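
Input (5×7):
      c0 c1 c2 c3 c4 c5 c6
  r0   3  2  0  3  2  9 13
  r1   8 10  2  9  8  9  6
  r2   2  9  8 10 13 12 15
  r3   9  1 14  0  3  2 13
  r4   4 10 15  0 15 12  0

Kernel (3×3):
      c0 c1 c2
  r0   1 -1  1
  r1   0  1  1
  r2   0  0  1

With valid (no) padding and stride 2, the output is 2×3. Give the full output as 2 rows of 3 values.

Output[0,0]: The receptive field on the input at this output position is [3 2 0 / 8 10 2 / 2 9 8]. Elementwise product with the kernel and sum: 3·1 + 2·-1 + 0·1 + 10·1 + 2·1 + 8·1.
Output[0,1]: The receptive field on the input at this output position is [0 3 2 / 2 9 8 / 8 10 13]. Elementwise product with the kernel and sum: 0·1 + 3·-1 + 2·1 + 9·1 + 8·1 + 13·1.

21 29 36
31 29 31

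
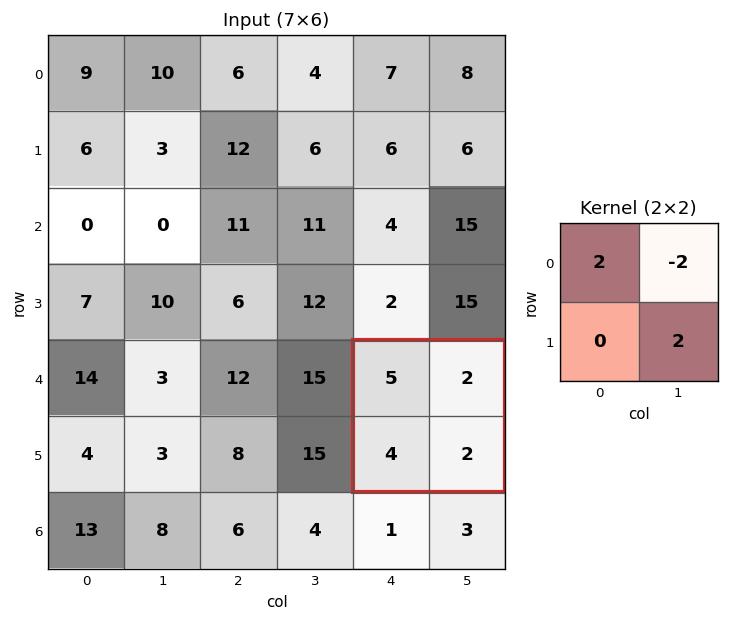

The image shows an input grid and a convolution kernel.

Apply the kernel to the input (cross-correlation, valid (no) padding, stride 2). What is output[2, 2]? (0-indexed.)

The receptive field on the input at this output position is [5 2 / 4 2]. Elementwise product with the kernel and sum: 5·2 + 2·-2 + 2·2.

10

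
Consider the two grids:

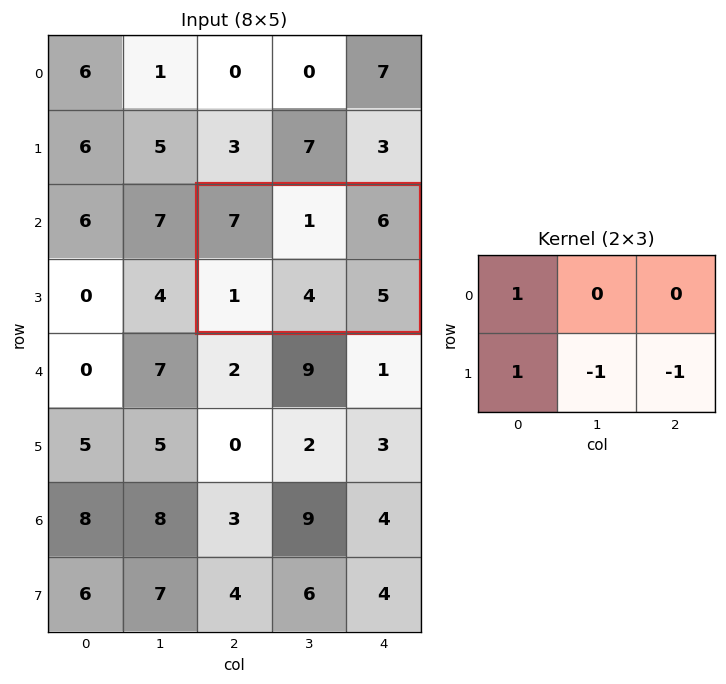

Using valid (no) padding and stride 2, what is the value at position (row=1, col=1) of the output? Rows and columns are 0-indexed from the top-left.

The receptive field on the input at this output position is [7 1 6 / 1 4 5]. Elementwise product with the kernel and sum: 7·1 + 1·1 + 4·-1 + 5·-1.

-1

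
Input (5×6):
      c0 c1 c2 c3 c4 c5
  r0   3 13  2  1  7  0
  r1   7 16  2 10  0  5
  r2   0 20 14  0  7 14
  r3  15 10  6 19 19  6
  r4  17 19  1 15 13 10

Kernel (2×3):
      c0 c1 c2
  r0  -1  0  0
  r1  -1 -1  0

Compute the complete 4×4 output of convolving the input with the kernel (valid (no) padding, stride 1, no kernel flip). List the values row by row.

-26 -31 -14 -11
-27 -50 -16 -17
-25 -36 -39 -38
-51 -30 -22 -47

Output[0,0]: The receptive field on the input at this output position is [3 13 2 / 7 16 2]. Elementwise product with the kernel and sum: 3·-1 + 7·-1 + 16·-1.
Output[0,1]: The receptive field on the input at this output position is [13 2 1 / 16 2 10]. Elementwise product with the kernel and sum: 13·-1 + 16·-1 + 2·-1.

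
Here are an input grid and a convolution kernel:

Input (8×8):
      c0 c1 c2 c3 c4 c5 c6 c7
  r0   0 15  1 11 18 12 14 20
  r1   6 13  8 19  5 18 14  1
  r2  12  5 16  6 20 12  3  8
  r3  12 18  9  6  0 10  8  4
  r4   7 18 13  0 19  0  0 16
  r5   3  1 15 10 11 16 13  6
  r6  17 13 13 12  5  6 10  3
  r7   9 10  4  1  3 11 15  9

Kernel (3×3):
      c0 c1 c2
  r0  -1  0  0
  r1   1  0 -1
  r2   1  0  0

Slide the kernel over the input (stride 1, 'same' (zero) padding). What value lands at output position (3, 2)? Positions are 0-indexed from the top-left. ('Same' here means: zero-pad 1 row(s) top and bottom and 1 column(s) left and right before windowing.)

25

The receptive field on the zero-padded input at this output position is [5 16 6 / 18 9 6 / 18 13 0]. Elementwise product with the kernel and sum: 5·-1 + 18·1 + 6·-1 + 18·1.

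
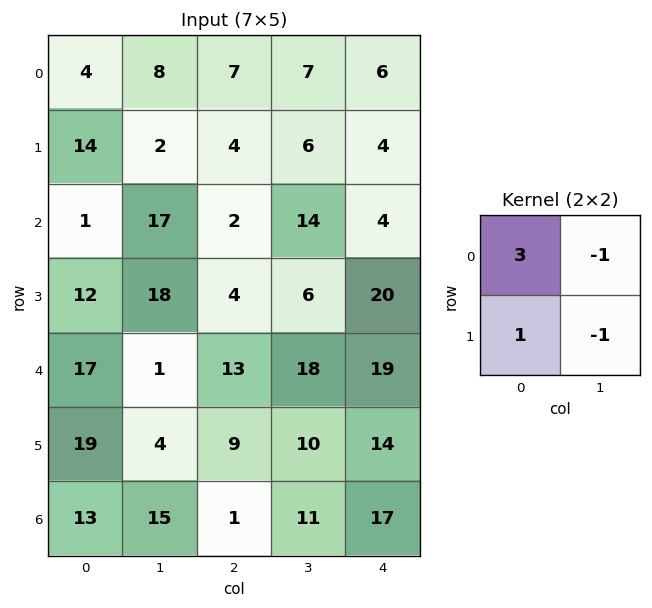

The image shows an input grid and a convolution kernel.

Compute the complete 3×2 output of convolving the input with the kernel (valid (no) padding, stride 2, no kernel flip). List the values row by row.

Output[0,0]: The receptive field on the input at this output position is [4 8 / 14 2]. Elementwise product with the kernel and sum: 4·3 + 8·-1 + 14·1 + 2·-1.

16 12
-20 -10
65 20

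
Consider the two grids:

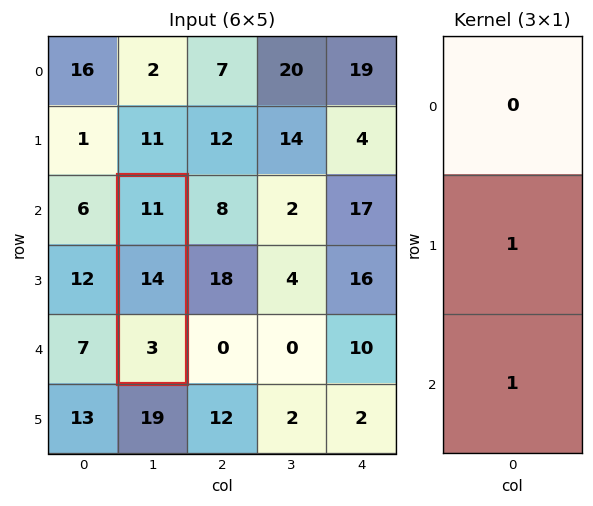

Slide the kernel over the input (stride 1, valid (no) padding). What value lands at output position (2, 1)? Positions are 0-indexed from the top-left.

The receptive field on the input at this output position is [11 / 14 / 3]. Elementwise product with the kernel and sum: 14·1 + 3·1.

17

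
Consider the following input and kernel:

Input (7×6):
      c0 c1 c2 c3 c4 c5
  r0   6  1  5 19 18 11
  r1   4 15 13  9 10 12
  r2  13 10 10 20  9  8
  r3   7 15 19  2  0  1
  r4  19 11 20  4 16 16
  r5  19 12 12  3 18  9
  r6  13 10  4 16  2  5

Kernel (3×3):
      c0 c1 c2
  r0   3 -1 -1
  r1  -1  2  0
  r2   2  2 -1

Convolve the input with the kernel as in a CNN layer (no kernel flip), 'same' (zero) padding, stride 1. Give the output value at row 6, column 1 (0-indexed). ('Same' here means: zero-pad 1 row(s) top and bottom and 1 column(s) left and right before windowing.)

The receptive field on the zero-padded input at this output position is [19 12 12 / 13 10 4 / 0 0 0]. Elementwise product with the kernel and sum: 19·3 + 12·-1 + 12·-1 + 13·-1 + 10·2 + 0·2 + 0·2 + 0·-1.

40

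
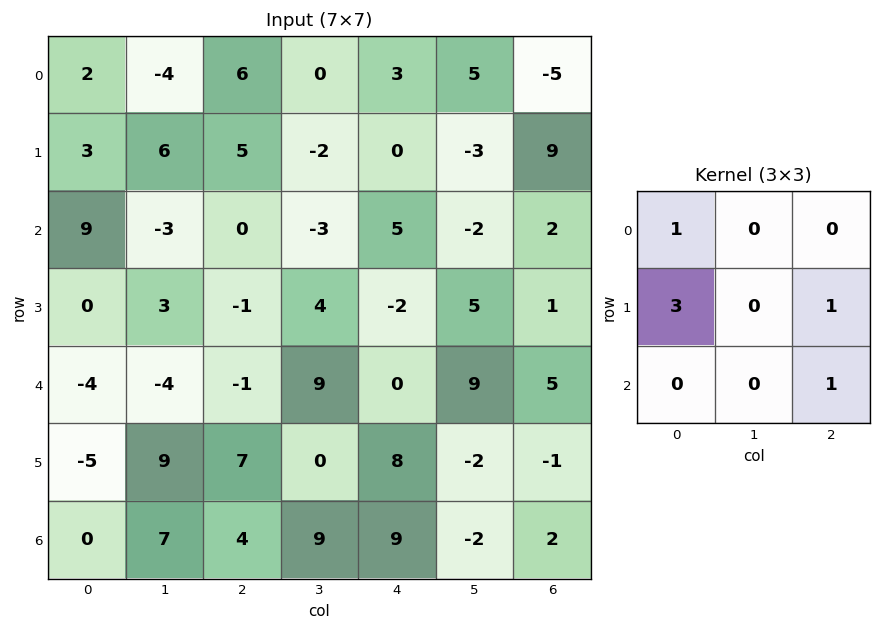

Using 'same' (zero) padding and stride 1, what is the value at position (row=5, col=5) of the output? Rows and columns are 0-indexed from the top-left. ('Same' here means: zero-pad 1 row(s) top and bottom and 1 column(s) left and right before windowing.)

25

The receptive field on the zero-padded input at this output position is [0 9 5 / 8 -2 -1 / 9 -2 2]. Elementwise product with the kernel and sum: 0·1 + 8·3 + -1·1 + 2·1.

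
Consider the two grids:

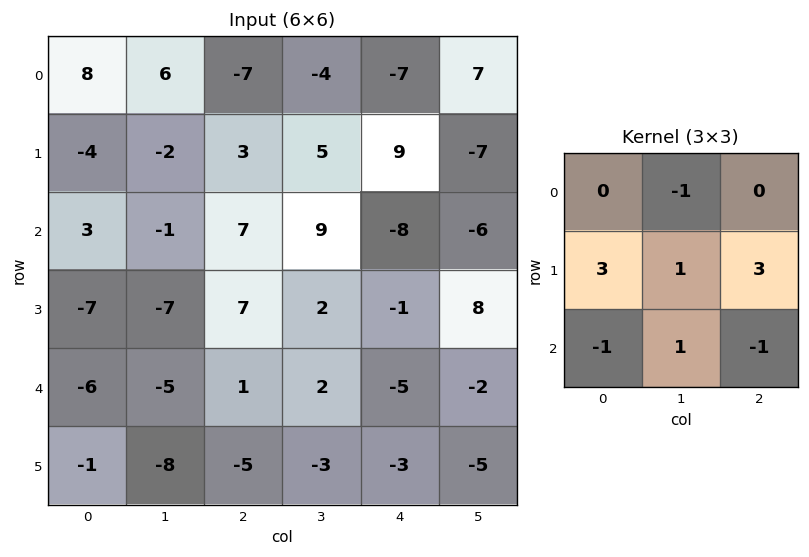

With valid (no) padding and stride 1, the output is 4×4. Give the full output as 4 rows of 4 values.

Output[0,0]: The receptive field on the input at this output position is [8 6 -7 / -4 -2 3 / 3 -1 7]. Elementwise product with the kernel and sum: 6·-1 + -4·3 + -2·1 + 3·3 + 3·-1 + -1·1 + 7·-1.

-22 18 55 -1
24 40 -3 -19
-6 -11 17 32
-15 -9 -7 1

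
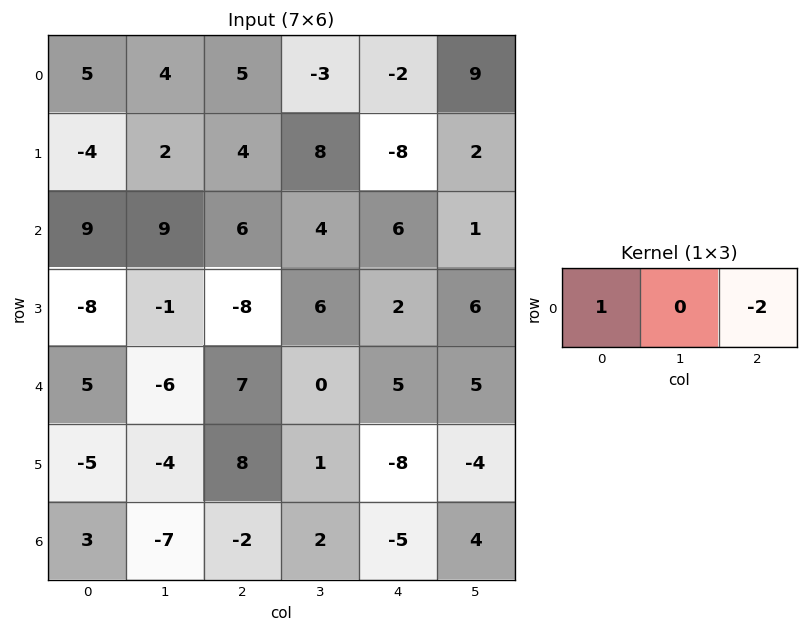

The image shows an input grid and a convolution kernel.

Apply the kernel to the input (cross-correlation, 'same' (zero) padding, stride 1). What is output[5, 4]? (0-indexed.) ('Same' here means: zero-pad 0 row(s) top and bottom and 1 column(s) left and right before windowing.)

The receptive field on the zero-padded input at this output position is [1 -8 -4]. Elementwise product with the kernel and sum: 1·1 + -4·-2.

9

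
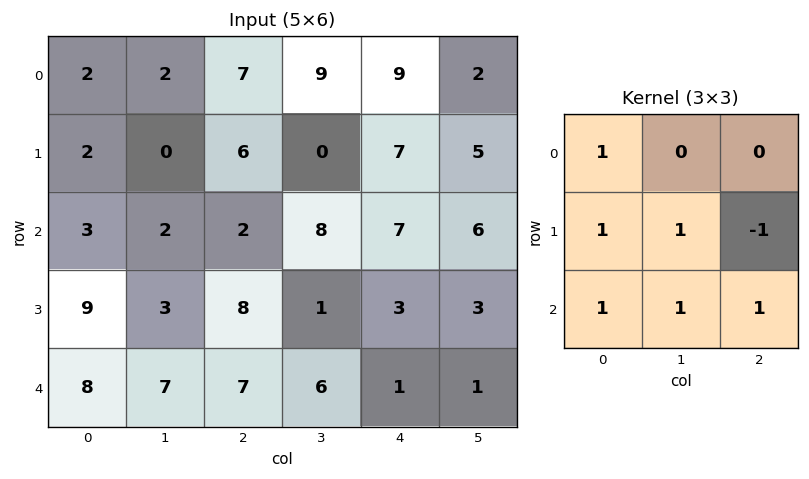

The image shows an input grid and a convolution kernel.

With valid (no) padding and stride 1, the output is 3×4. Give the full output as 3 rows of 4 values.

Output[0,0]: The receptive field on the input at this output position is [2 2 7 / 2 0 6 / 3 2 2]. Elementwise product with the kernel and sum: 2·1 + 2·1 + 0·1 + 6·-1 + 3·1 + 2·1 + 2·1.

5 20 23 32
25 8 21 16
29 32 22 17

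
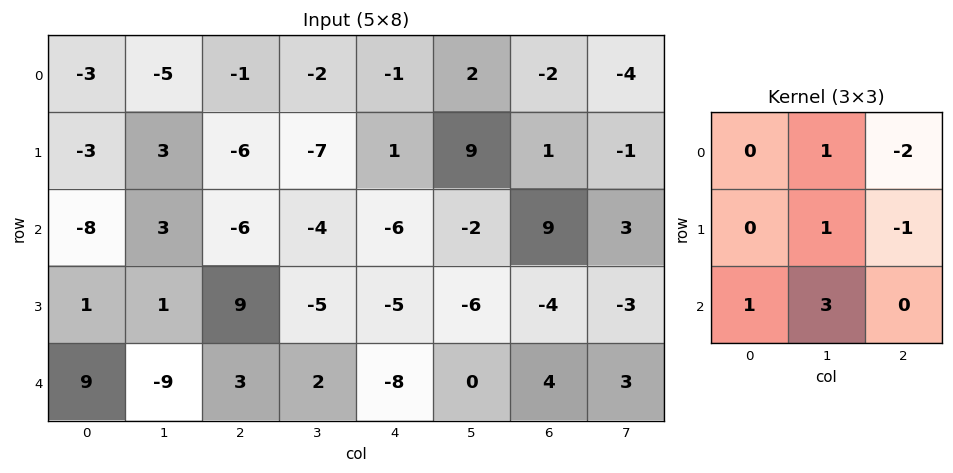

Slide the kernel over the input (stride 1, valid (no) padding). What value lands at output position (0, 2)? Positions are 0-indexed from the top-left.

-26

The receptive field on the input at this output position is [-1 -2 -1 / -6 -7 1 / -6 -4 -6]. Elementwise product with the kernel and sum: -2·1 + -1·-2 + -7·1 + 1·-1 + -6·1 + -4·3.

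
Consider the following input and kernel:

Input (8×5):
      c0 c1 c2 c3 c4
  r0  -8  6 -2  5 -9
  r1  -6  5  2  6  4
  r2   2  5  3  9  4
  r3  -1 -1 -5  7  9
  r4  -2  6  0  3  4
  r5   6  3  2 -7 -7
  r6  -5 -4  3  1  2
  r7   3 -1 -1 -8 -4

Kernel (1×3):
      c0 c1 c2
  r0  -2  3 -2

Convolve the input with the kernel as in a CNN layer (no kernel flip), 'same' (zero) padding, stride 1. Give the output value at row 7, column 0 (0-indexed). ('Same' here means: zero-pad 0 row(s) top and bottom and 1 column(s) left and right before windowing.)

11

The receptive field on the zero-padded input at this output position is [0 3 -1]. Elementwise product with the kernel and sum: 0·-2 + 3·3 + -1·-2.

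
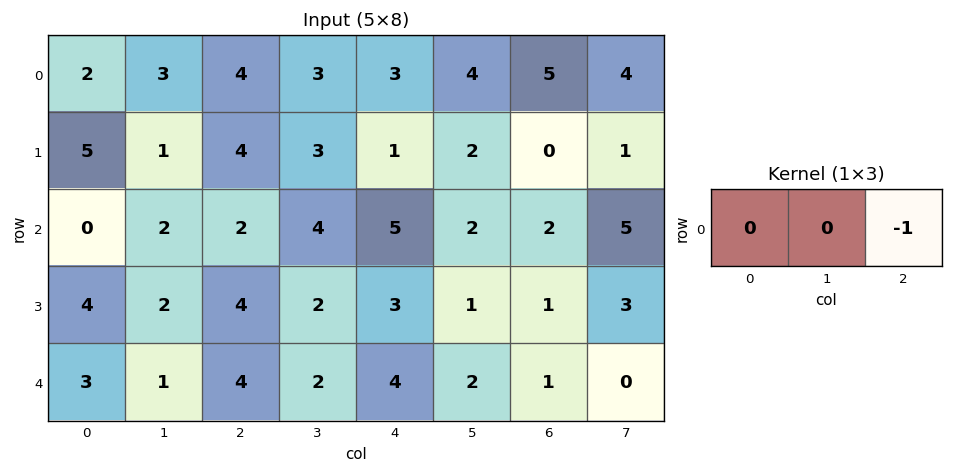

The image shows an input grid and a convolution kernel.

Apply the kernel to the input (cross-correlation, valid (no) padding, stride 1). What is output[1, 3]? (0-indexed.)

-2

The receptive field on the input at this output position is [3 1 2]. Elementwise product with the kernel and sum: 2·-1.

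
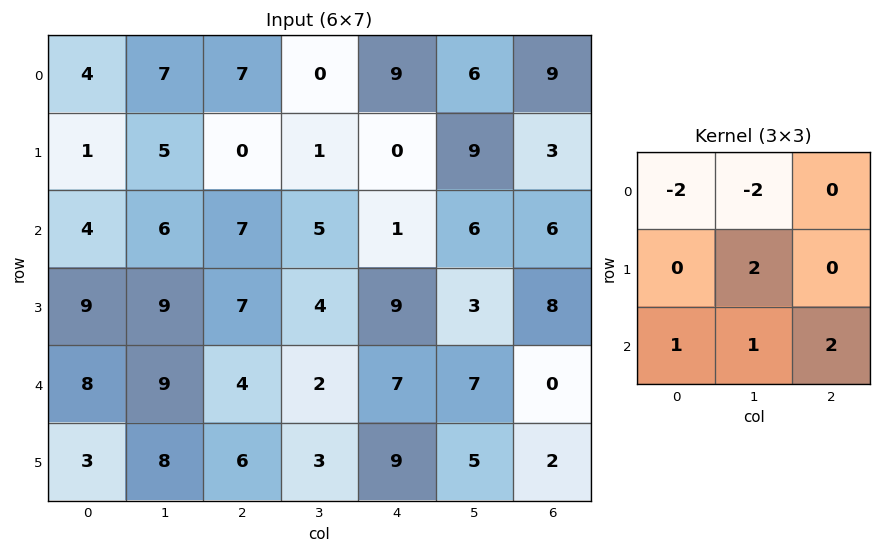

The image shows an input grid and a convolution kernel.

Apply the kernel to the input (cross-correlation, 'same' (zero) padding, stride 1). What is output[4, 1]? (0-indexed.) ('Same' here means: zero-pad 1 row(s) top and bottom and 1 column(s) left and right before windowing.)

5

The receptive field on the zero-padded input at this output position is [9 9 7 / 8 9 4 / 3 8 6]. Elementwise product with the kernel and sum: 9·-2 + 9·-2 + 9·2 + 3·1 + 8·1 + 6·2.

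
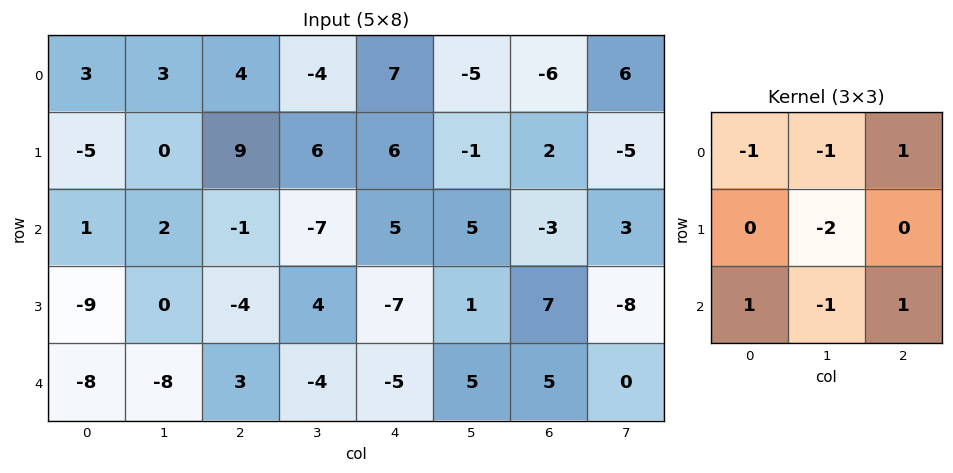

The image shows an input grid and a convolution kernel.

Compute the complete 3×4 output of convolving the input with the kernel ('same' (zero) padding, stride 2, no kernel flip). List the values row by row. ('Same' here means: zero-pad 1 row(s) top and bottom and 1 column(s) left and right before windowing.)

Output[0,0]: The receptive field on the zero-padded input at this output position is [0 0 0 / 0 3 3 / 0 -5 0]. Elementwise product with the kernel and sum: 0·-1 + 0·-1 + 0·1 + 3·-2 + 0·1 + -5·-1 + 0·1.
Output[0,1]: The receptive field on the zero-padded input at this output position is [0 0 0 / 3 4 -4 / 0 9 6]. Elementwise product with the kernel and sum: 0·-1 + 0·-1 + 0·1 + 4·-2 + 0·1 + 9·-1 + 6·1.

-1 -11 -15 4
12 7 -11 -14
25 2 14 -26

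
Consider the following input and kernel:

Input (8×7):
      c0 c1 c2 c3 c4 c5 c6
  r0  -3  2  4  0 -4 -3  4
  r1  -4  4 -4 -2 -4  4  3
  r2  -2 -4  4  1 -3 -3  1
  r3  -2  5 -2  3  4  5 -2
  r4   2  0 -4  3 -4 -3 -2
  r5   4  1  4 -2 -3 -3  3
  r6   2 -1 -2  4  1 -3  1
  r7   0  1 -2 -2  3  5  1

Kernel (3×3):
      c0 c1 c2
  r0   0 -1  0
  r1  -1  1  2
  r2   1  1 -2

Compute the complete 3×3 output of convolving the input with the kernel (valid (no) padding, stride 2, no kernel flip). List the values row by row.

Output[0,0]: The receptive field on the input at this output position is [-3 2 4 / -4 4 -4 / -2 -4 4]. Elementwise product with the kernel and sum: 2·-1 + -4·-1 + 4·1 + -4·2 + -2·1 + -4·1 + 4·-2.
Output[0,1]: The receptive field on the input at this output position is [4 0 -4 / -4 -2 -4 / 4 1 -3]. Elementwise product with the kernel and sum: 0·-1 + -4·-1 + -2·1 + -4·2 + 4·1 + 1·1 + -3·-2.

-16 5 9
17 19 -3
10 -15 5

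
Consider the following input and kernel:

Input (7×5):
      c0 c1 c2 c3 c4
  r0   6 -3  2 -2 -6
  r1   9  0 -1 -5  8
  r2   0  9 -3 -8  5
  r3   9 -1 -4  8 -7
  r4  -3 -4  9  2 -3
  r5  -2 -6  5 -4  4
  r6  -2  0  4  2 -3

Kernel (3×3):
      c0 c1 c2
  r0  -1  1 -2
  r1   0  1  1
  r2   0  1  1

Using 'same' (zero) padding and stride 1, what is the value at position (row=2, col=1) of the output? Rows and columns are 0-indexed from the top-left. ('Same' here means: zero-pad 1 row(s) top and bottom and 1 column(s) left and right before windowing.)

-6

The receptive field on the zero-padded input at this output position is [9 0 -1 / 0 9 -3 / 9 -1 -4]. Elementwise product with the kernel and sum: 9·-1 + 0·1 + -1·-2 + 9·1 + -3·1 + -1·1 + -4·1.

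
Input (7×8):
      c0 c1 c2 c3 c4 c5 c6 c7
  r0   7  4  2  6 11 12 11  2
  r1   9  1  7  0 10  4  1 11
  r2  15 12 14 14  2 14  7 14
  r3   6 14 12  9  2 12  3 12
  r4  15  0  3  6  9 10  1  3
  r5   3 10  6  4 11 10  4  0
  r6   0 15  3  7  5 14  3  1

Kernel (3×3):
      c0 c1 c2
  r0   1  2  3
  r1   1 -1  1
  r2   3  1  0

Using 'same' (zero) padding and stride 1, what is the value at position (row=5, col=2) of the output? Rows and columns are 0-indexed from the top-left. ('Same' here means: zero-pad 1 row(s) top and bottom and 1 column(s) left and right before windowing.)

80

The receptive field on the zero-padded input at this output position is [0 3 6 / 10 6 4 / 15 3 7]. Elementwise product with the kernel and sum: 0·1 + 3·2 + 6·3 + 10·1 + 6·-1 + 4·1 + 15·3 + 3·1.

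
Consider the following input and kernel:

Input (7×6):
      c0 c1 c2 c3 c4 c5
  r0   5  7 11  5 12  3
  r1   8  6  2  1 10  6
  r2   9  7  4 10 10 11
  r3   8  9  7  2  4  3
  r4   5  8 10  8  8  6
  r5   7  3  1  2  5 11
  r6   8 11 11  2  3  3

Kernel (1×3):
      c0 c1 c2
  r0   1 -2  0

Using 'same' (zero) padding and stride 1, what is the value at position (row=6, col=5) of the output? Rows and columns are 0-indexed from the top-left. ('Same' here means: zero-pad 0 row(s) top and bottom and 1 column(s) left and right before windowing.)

The receptive field on the zero-padded input at this output position is [3 3 0]. Elementwise product with the kernel and sum: 3·1 + 3·-2.

-3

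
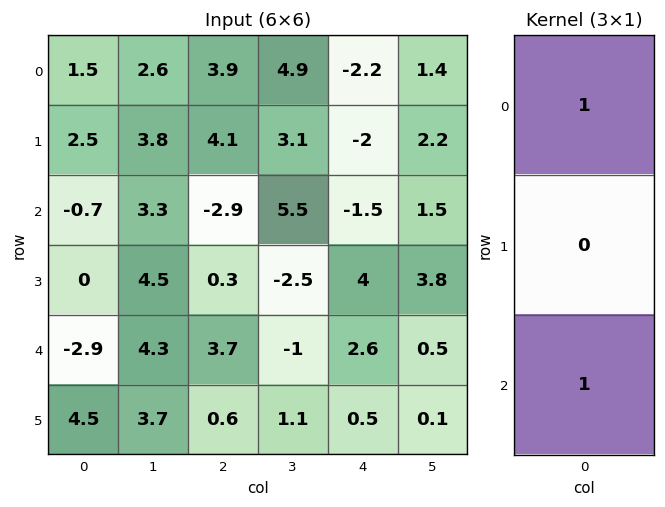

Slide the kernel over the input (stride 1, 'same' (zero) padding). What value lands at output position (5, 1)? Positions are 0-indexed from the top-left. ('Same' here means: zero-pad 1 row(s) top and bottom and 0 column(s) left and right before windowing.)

The receptive field on the zero-padded input at this output position is [4.3 / 3.7 / 0]. Elementwise product with the kernel and sum: 4.3·1 + 0·1.

4.3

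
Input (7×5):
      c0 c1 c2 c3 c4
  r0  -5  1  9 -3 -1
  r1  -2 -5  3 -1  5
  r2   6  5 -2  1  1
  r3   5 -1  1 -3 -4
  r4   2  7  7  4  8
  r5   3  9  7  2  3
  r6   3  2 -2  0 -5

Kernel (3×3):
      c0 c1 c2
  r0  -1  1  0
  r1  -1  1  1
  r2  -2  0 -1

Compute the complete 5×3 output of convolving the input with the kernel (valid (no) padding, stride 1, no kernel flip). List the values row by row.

-4 4 -8
-17 7 2
-17 -26 -27
-7 -14 -16
14 -4 4

Output[0,0]: The receptive field on the input at this output position is [-5 1 9 / -2 -5 3 / 6 5 -2]. Elementwise product with the kernel and sum: -5·-1 + 1·1 + -2·-1 + -5·1 + 3·1 + 6·-2 + -2·-1.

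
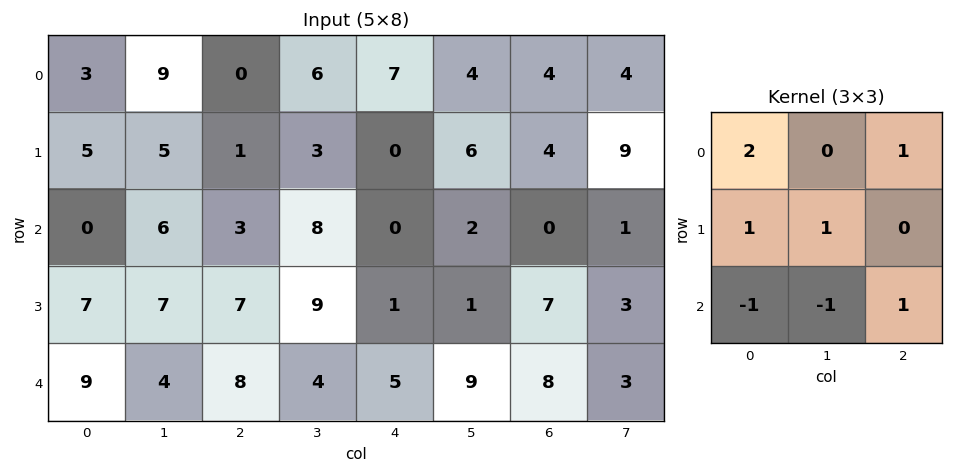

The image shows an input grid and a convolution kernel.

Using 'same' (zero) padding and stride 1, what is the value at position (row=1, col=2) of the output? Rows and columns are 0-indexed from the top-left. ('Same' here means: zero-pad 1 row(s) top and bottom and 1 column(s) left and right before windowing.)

The receptive field on the zero-padded input at this output position is [9 0 6 / 5 1 3 / 6 3 8]. Elementwise product with the kernel and sum: 9·2 + 6·1 + 5·1 + 1·1 + 6·-1 + 3·-1 + 8·1.

29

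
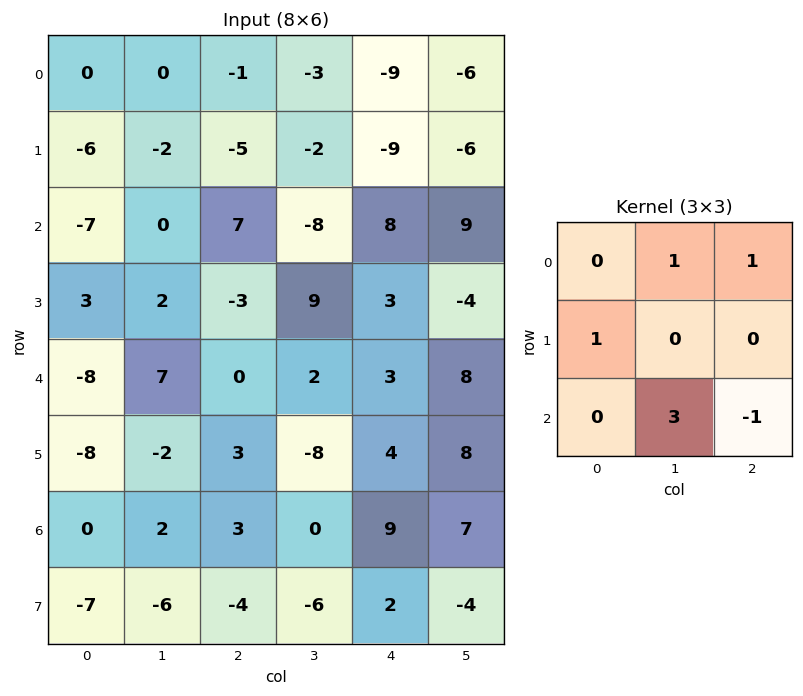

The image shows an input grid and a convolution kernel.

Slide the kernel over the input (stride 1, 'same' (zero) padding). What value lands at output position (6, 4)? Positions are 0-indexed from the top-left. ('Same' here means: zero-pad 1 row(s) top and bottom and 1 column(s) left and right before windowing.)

22

The receptive field on the zero-padded input at this output position is [-8 4 8 / 0 9 7 / -6 2 -4]. Elementwise product with the kernel and sum: 4·1 + 8·1 + 0·1 + 2·3 + -4·-1.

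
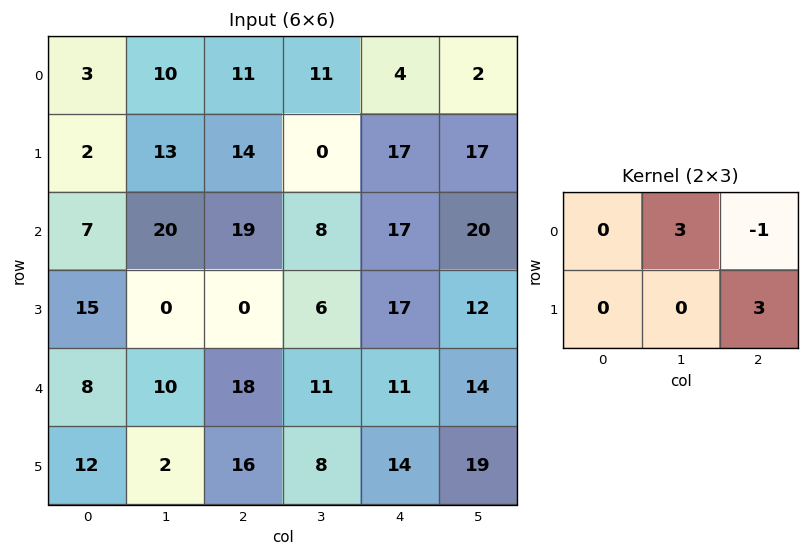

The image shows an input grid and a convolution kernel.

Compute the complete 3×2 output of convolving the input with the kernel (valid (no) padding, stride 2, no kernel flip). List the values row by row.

61 80
41 58
60 64

Output[0,0]: The receptive field on the input at this output position is [3 10 11 / 2 13 14]. Elementwise product with the kernel and sum: 10·3 + 11·-1 + 14·3.
Output[0,1]: The receptive field on the input at this output position is [11 11 4 / 14 0 17]. Elementwise product with the kernel and sum: 11·3 + 4·-1 + 17·3.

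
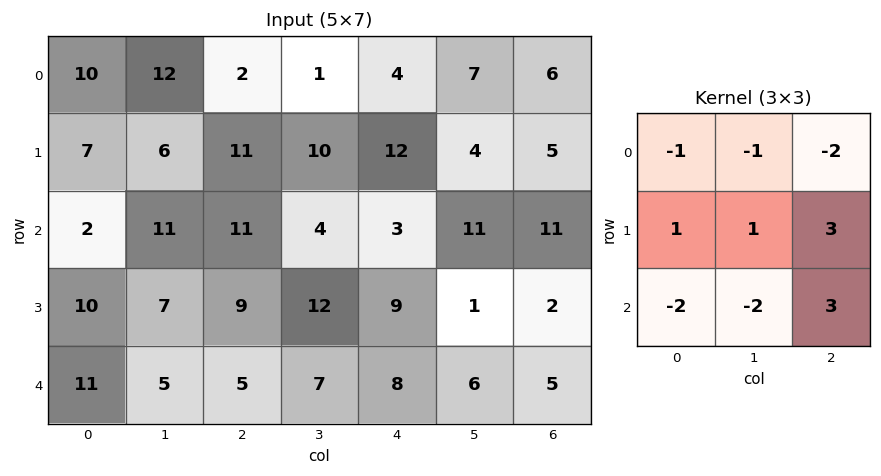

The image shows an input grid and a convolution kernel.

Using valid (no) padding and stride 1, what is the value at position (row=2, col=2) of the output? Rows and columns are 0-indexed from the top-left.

The receptive field on the input at this output position is [11 4 3 / 9 12 9 / 5 7 8]. Elementwise product with the kernel and sum: 11·-1 + 4·-1 + 3·-2 + 9·1 + 12·1 + 9·3 + 5·-2 + 7·-2 + 8·3.

27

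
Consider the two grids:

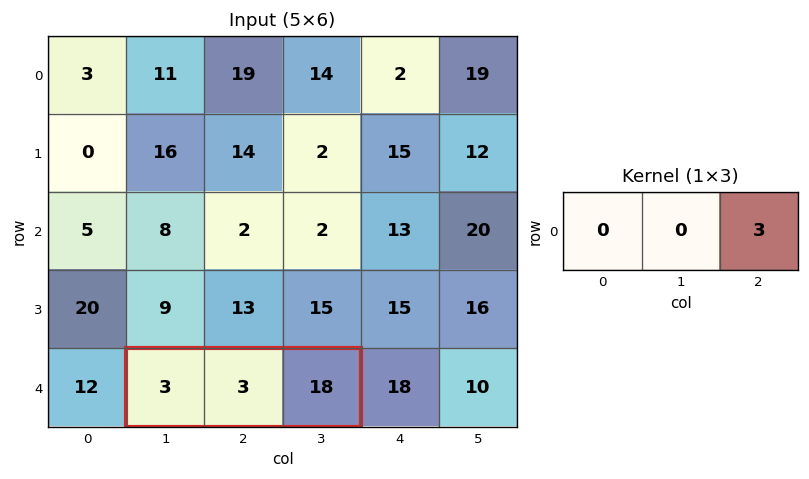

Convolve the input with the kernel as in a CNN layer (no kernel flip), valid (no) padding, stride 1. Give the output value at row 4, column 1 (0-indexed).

The receptive field on the input at this output position is [3 3 18]. Elementwise product with the kernel and sum: 18·3.

54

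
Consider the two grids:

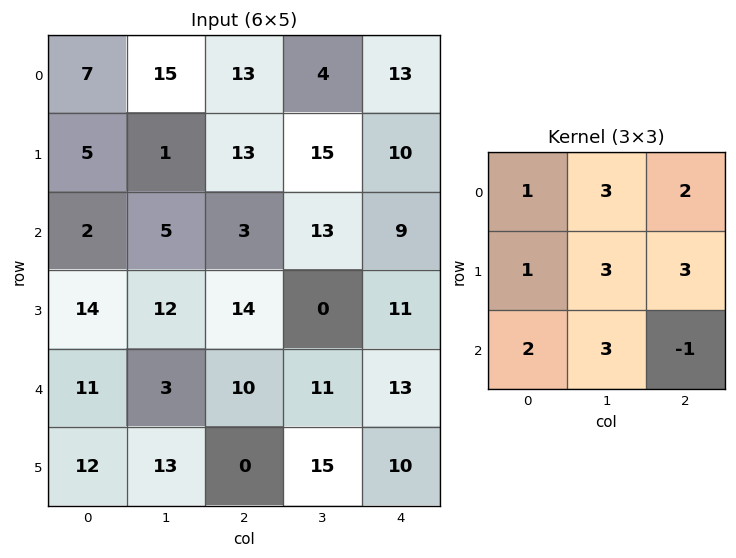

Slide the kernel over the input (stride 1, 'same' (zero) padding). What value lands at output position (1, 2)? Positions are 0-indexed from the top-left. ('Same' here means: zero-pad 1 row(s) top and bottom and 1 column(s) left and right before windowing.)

153

The receptive field on the zero-padded input at this output position is [15 13 4 / 1 13 15 / 5 3 13]. Elementwise product with the kernel and sum: 15·1 + 13·3 + 4·2 + 1·1 + 13·3 + 15·3 + 5·2 + 3·3 + 13·-1.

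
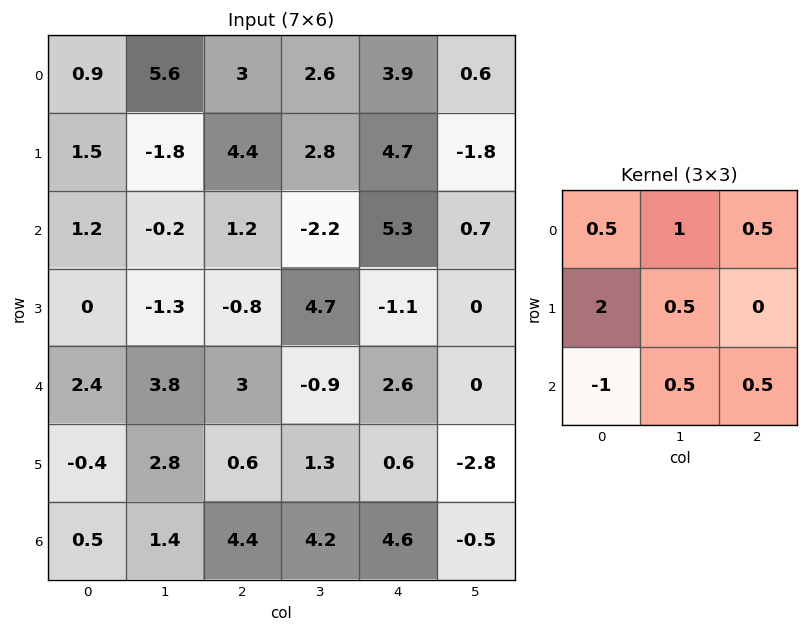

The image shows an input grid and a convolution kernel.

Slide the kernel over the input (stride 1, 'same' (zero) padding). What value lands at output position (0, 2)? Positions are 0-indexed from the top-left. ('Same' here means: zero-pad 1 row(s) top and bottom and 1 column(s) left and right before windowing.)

18.1

The receptive field on the zero-padded input at this output position is [0 0 0 / 5.6 3 2.6 / -1.8 4.4 2.8]. Elementwise product with the kernel and sum: 0·0.5 + 0·1 + 0·0.5 + 5.6·2 + 3·0.5 + -1.8·-1 + 4.4·0.5 + 2.8·0.5.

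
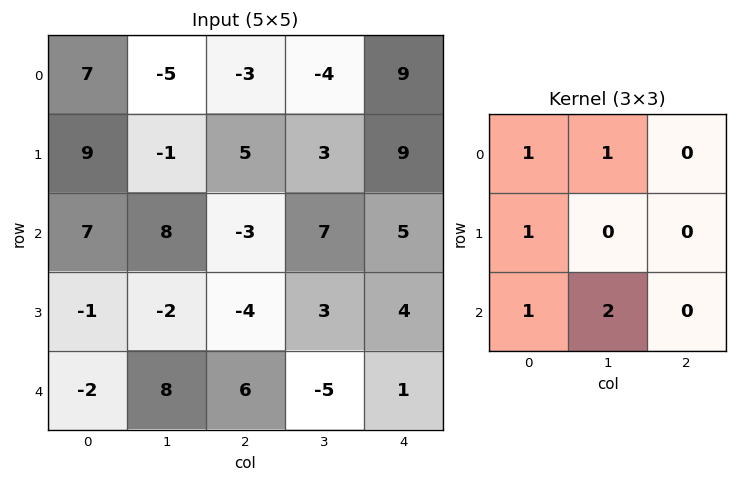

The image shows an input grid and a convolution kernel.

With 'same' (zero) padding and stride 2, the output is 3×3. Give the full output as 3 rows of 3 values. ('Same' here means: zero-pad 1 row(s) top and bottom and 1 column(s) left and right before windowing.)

18 4 17
7 2 30
-1 2 2

Output[0,0]: The receptive field on the zero-padded input at this output position is [0 0 0 / 0 7 -5 / 0 9 -1]. Elementwise product with the kernel and sum: 0·1 + 0·1 + 0·1 + 0·1 + 9·2.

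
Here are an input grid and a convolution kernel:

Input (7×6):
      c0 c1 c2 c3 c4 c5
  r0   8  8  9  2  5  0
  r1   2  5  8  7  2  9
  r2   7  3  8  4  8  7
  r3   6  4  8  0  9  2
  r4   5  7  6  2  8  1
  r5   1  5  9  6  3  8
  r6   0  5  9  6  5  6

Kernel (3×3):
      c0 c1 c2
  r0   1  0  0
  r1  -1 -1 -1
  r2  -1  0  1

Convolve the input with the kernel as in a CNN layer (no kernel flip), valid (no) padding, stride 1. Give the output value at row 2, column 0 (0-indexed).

-10

The receptive field on the input at this output position is [7 3 8 / 6 4 8 / 5 7 6]. Elementwise product with the kernel and sum: 7·1 + 6·-1 + 4·-1 + 8·-1 + 5·-1 + 6·1.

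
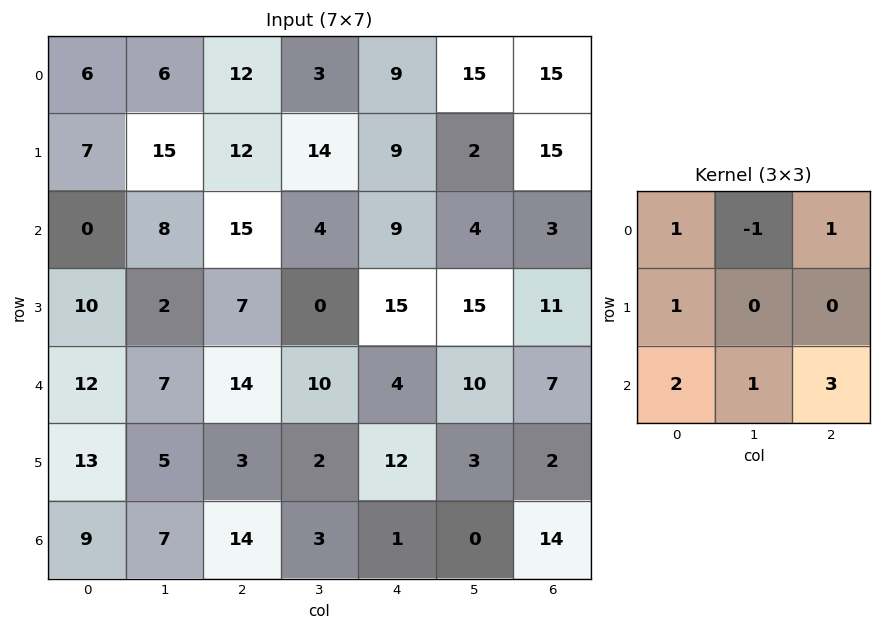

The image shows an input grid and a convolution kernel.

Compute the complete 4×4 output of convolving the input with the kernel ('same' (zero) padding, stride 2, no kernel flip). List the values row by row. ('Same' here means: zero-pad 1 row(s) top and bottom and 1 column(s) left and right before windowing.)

Output[0,0]: The receptive field on the zero-padded input at this output position is [0 0 0 / 0 6 6 / 0 7 15]. Elementwise product with the kernel and sum: 0·1 + 0·-1 + 0·1 + 0·1 + 0·2 + 7·1 + 15·3.

52 90 46 34
24 36 71 32
20 21 35 22
-8 11 -4 1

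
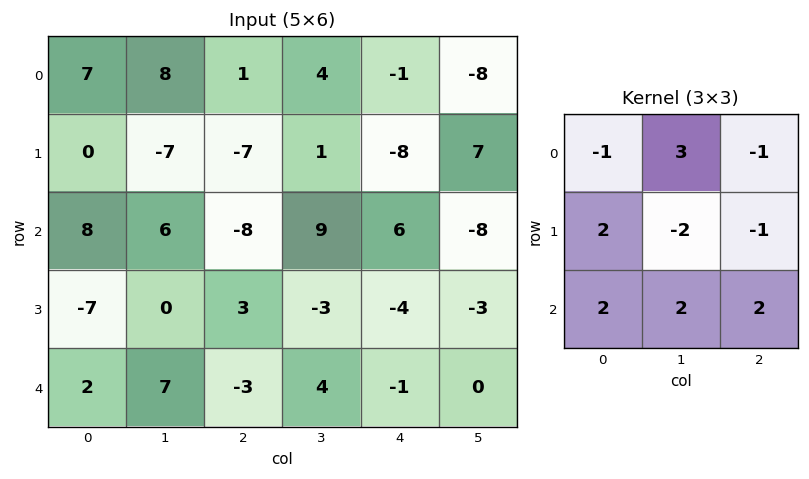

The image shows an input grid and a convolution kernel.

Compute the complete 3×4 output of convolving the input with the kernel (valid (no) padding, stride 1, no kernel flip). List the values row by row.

49 4 18 26
-10 4 -30 -38
13 -26 45 28

Output[0,0]: The receptive field on the input at this output position is [7 8 1 / 0 -7 -7 / 8 6 -8]. Elementwise product with the kernel and sum: 7·-1 + 8·3 + 1·-1 + 0·2 + -7·-2 + -7·-1 + 8·2 + 6·2 + -8·2.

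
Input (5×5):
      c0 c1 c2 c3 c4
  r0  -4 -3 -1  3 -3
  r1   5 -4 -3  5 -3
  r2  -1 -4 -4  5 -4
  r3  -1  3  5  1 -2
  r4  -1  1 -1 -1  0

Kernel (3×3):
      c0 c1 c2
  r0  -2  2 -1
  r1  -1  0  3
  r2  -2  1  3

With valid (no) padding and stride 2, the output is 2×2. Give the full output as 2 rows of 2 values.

-25 6
14 12

Output[0,0]: The receptive field on the input at this output position is [-4 -3 -1 / 5 -4 -3 / -1 -4 -4]. Elementwise product with the kernel and sum: -4·-2 + -3·2 + -1·-1 + 5·-1 + -3·3 + -1·-2 + -4·1 + -4·3.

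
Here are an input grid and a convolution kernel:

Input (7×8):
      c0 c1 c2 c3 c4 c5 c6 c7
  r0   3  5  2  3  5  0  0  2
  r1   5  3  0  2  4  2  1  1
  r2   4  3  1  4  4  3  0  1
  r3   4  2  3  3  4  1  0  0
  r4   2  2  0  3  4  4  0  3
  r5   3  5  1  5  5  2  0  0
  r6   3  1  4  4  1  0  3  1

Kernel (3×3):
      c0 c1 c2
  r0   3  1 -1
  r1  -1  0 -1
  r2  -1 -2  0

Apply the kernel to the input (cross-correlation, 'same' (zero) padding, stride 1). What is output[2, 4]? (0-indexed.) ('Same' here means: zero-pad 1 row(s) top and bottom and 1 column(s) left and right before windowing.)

The receptive field on the zero-padded input at this output position is [2 4 2 / 4 4 3 / 3 4 1]. Elementwise product with the kernel and sum: 2·3 + 4·1 + 2·-1 + 4·-1 + 3·-1 + 3·-1 + 4·-2.

-10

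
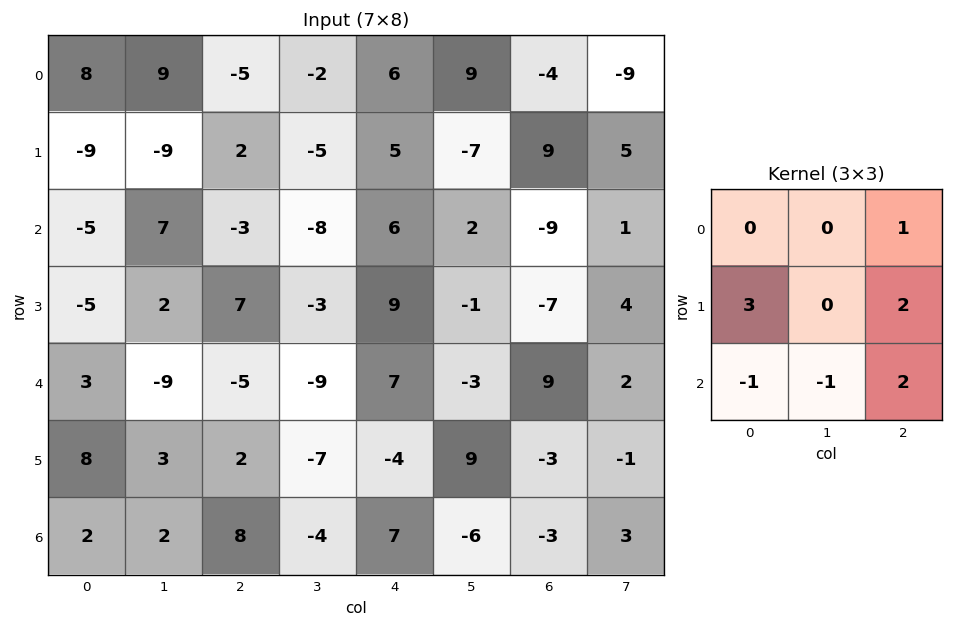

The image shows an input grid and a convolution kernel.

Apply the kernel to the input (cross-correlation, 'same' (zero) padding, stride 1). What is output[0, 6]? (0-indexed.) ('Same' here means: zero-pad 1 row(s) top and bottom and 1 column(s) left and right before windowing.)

17

The receptive field on the zero-padded input at this output position is [0 0 0 / 9 -4 -9 / -7 9 5]. Elementwise product with the kernel and sum: 0·1 + 9·3 + -9·2 + -7·-1 + 9·-1 + 5·2.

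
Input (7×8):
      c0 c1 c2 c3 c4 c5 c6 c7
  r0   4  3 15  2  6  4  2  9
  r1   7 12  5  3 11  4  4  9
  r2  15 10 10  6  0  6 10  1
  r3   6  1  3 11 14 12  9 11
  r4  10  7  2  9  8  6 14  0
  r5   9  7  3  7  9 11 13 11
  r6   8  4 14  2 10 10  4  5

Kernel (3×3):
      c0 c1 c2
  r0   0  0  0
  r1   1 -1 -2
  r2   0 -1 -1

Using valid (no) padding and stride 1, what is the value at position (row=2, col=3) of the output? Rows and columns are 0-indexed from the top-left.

-41

The receptive field on the input at this output position is [6 0 6 / 11 14 12 / 9 8 6]. Elementwise product with the kernel and sum: 11·1 + 14·-1 + 12·-2 + 8·-1 + 6·-1.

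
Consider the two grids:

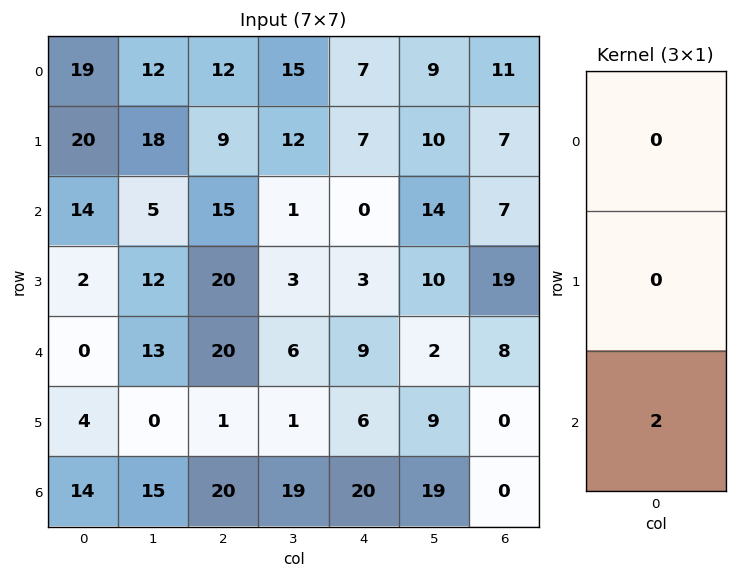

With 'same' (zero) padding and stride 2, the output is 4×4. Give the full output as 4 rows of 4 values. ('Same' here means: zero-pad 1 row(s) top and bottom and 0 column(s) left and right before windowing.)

Output[0,0]: The receptive field on the zero-padded input at this output position is [0 / 19 / 20]. Elementwise product with the kernel and sum: 20·2.

40 18 14 14
4 40 6 38
8 2 12 0
0 0 0 0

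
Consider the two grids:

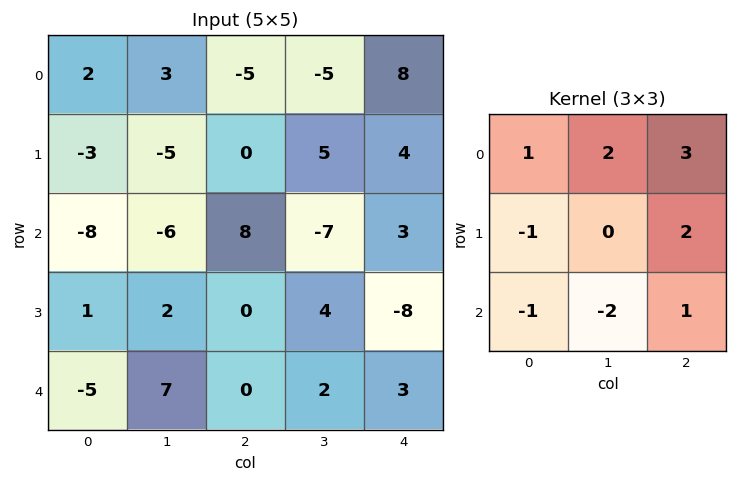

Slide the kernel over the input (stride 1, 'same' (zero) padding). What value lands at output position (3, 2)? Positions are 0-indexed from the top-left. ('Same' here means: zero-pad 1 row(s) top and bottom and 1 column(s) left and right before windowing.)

The receptive field on the zero-padded input at this output position is [-6 8 -7 / 2 0 4 / 7 0 2]. Elementwise product with the kernel and sum: -6·1 + 8·2 + -7·3 + 2·-1 + 4·2 + 7·-1 + 0·-2 + 2·1.

-10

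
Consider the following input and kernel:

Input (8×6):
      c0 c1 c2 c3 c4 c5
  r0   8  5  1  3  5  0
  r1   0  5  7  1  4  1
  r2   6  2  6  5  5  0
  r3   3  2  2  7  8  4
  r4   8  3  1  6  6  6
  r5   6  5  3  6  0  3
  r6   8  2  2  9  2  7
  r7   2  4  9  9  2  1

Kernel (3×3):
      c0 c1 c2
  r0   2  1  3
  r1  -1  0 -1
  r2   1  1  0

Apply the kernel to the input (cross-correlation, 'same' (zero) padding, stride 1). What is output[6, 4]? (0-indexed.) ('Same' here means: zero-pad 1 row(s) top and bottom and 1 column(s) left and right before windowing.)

16

The receptive field on the zero-padded input at this output position is [6 0 3 / 9 2 7 / 9 2 1]. Elementwise product with the kernel and sum: 6·2 + 0·1 + 3·3 + 9·-1 + 7·-1 + 9·1 + 2·1.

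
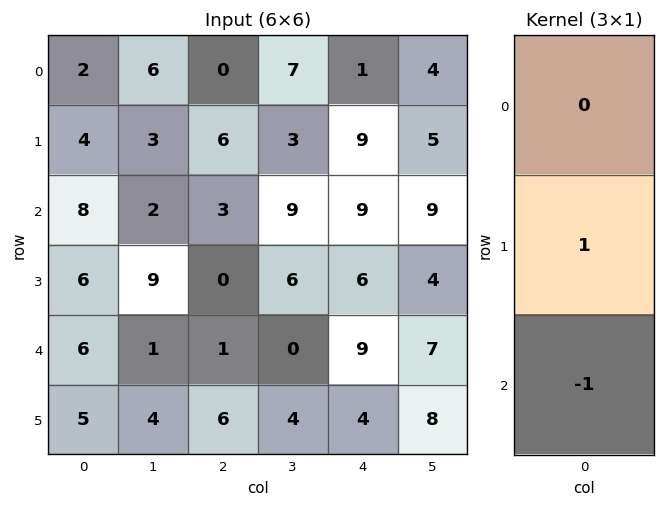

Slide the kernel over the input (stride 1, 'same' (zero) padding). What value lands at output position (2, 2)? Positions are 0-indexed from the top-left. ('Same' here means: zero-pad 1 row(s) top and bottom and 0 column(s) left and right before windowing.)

The receptive field on the zero-padded input at this output position is [6 / 3 / 0]. Elementwise product with the kernel and sum: 3·1 + 0·-1.

3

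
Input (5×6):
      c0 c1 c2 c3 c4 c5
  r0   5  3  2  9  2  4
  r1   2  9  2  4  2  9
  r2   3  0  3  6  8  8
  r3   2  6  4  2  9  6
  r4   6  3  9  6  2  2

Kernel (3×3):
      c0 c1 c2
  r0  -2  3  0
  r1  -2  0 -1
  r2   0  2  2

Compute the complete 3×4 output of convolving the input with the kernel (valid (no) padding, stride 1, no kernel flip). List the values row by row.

Output[0,0]: The receptive field on the input at this output position is [5 3 2 / 2 9 2 / 3 0 3]. Elementwise product with the kernel and sum: 5·-2 + 3·3 + 2·-2 + 2·-1 + 0·2 + 3·2.

-1 -4 45 3
34 -6 16 8
10 25 11 10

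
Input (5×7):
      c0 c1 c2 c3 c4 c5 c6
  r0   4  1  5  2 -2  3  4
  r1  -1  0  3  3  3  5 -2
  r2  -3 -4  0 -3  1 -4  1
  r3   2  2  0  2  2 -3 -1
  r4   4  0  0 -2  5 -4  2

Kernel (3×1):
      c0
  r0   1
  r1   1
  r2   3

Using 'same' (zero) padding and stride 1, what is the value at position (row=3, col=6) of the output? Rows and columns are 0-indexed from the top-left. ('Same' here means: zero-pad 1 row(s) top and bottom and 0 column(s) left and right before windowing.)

The receptive field on the zero-padded input at this output position is [1 / -1 / 2]. Elementwise product with the kernel and sum: 1·1 + -1·1 + 2·3.

6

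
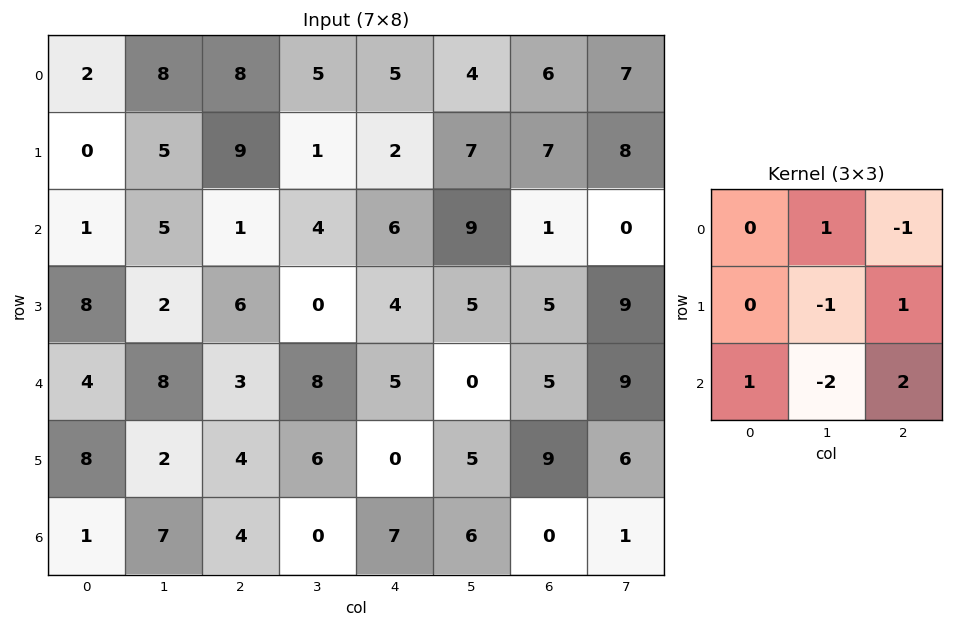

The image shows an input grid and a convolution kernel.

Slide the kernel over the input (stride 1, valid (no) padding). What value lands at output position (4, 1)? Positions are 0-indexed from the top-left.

-4

The receptive field on the input at this output position is [8 3 8 / 2 4 6 / 7 4 0]. Elementwise product with the kernel and sum: 3·1 + 8·-1 + 4·-1 + 6·1 + 7·1 + 4·-2 + 0·2.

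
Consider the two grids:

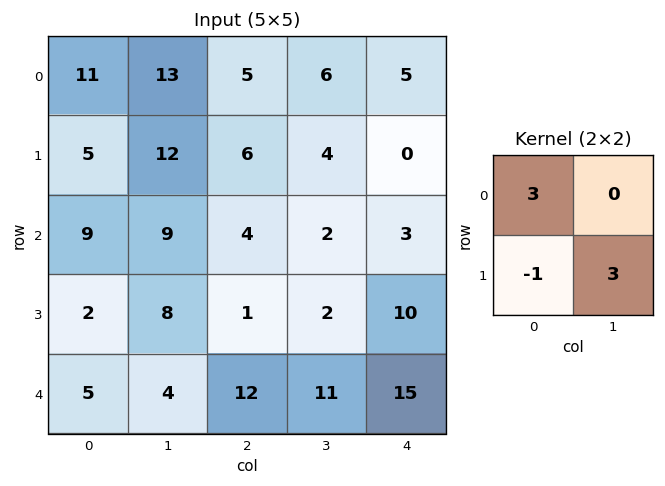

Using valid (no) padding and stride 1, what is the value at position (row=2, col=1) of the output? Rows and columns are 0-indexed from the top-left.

22

The receptive field on the input at this output position is [9 4 / 8 1]. Elementwise product with the kernel and sum: 9·3 + 8·-1 + 1·3.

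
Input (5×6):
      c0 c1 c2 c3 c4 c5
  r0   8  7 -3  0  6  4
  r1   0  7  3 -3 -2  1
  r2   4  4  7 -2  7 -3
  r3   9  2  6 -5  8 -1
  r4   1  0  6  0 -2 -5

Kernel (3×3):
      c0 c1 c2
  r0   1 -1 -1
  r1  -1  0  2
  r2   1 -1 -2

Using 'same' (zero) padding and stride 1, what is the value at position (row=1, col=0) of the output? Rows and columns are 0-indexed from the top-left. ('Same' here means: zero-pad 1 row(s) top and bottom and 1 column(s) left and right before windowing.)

-13

The receptive field on the zero-padded input at this output position is [0 8 7 / 0 0 7 / 0 4 4]. Elementwise product with the kernel and sum: 0·1 + 8·-1 + 7·-1 + 0·-1 + 7·2 + 0·1 + 4·-1 + 4·-2.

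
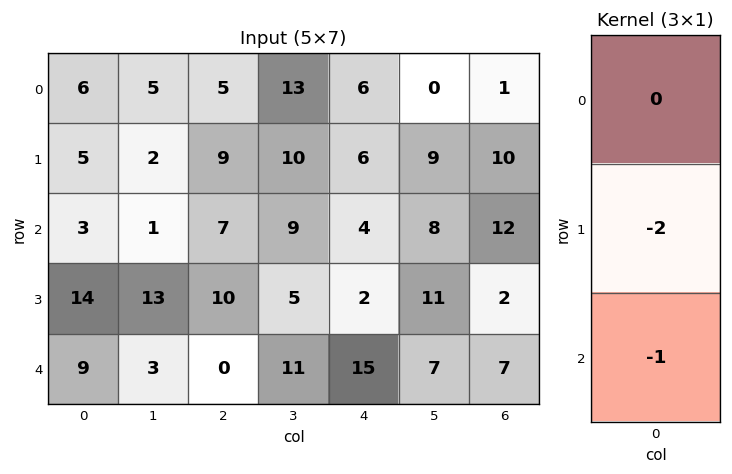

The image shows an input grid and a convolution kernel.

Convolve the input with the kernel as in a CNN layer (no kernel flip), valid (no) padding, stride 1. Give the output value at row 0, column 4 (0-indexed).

The receptive field on the input at this output position is [6 / 6 / 4]. Elementwise product with the kernel and sum: 6·-2 + 4·-1.

-16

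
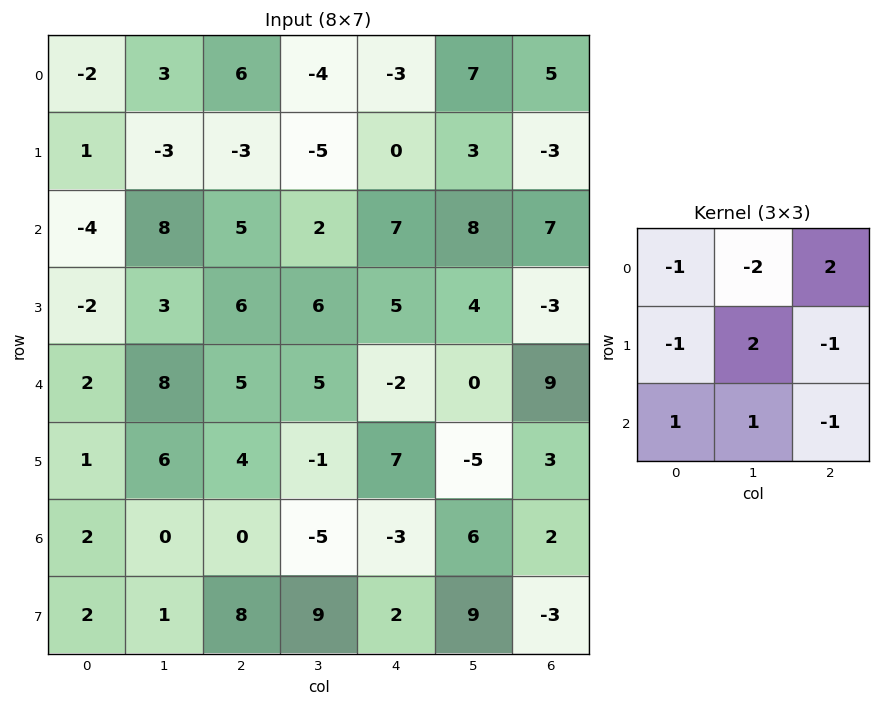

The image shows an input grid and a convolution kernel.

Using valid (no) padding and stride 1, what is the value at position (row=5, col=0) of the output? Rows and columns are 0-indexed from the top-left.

The receptive field on the input at this output position is [1 6 4 / 2 0 0 / 2 1 8]. Elementwise product with the kernel and sum: 1·-1 + 6·-2 + 4·2 + 2·-1 + 0·2 + 0·-1 + 2·1 + 1·1 + 8·-1.

-12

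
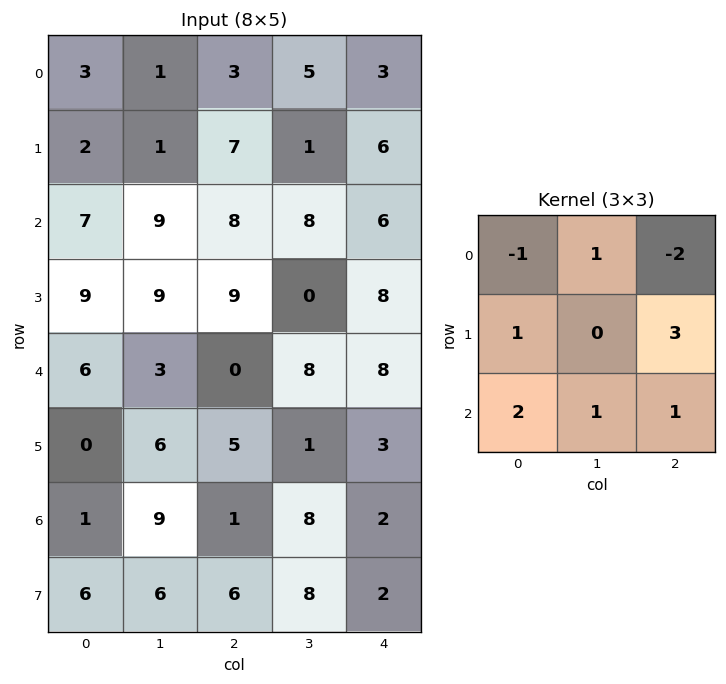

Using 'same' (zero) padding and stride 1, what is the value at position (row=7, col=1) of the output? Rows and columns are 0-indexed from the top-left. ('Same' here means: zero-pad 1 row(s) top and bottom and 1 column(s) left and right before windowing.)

30

The receptive field on the zero-padded input at this output position is [1 9 1 / 6 6 6 / 0 0 0]. Elementwise product with the kernel and sum: 1·-1 + 9·1 + 1·-2 + 6·1 + 6·3 + 0·2 + 0·1 + 0·1.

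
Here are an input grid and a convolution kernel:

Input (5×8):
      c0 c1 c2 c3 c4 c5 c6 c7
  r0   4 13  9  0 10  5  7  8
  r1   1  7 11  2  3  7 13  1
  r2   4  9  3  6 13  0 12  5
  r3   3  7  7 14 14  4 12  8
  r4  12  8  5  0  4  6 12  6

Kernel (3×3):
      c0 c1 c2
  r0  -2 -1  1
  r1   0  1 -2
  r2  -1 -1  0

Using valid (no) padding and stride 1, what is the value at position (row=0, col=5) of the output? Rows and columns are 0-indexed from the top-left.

The receptive field on the input at this output position is [5 7 8 / 7 13 1 / 0 12 5]. Elementwise product with the kernel and sum: 5·-2 + 7·-1 + 8·1 + 13·1 + 1·-2 + 0·-1 + 12·-1.

-10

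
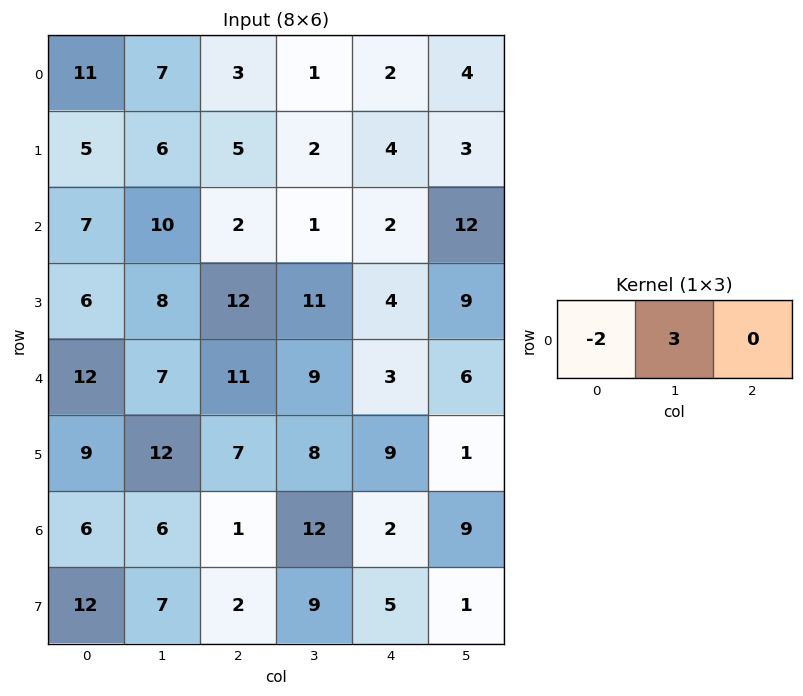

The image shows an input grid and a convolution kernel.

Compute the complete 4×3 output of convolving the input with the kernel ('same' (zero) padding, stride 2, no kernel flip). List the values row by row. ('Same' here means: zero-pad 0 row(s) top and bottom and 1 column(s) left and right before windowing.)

Output[0,0]: The receptive field on the zero-padded input at this output position is [0 11 7]. Elementwise product with the kernel and sum: 0·-2 + 11·3.

33 -5 4
21 -14 4
36 19 -9
18 -9 -18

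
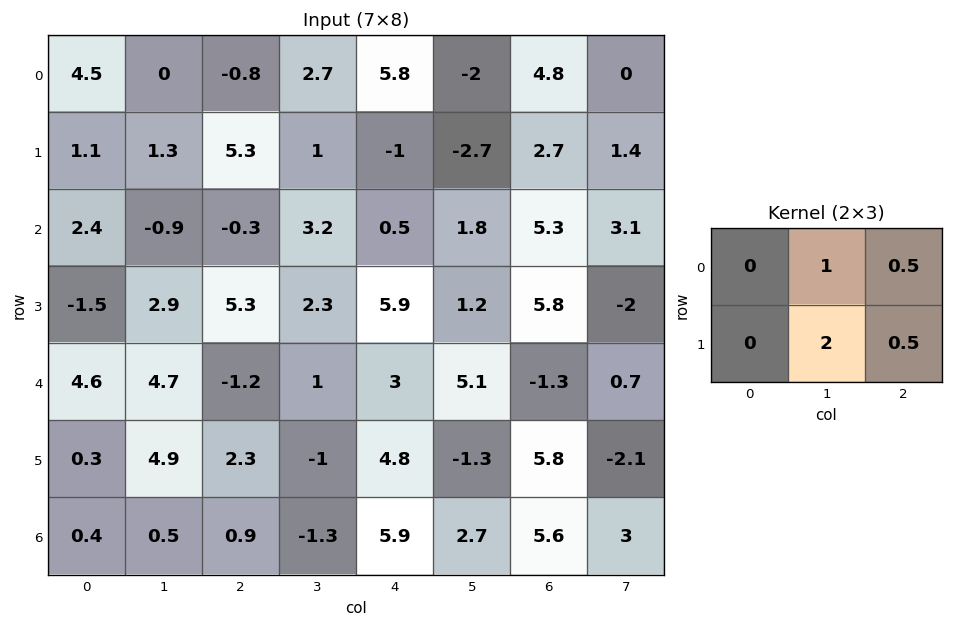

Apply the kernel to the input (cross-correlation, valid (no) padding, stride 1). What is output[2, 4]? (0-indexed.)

The receptive field on the input at this output position is [0.5 1.8 5.3 / 5.9 1.2 5.8]. Elementwise product with the kernel and sum: 1.8·1 + 5.3·0.5 + 1.2·2 + 5.8·0.5.

9.75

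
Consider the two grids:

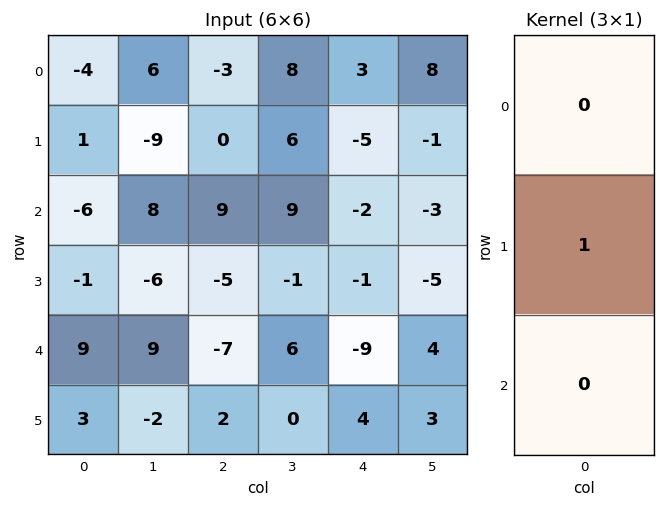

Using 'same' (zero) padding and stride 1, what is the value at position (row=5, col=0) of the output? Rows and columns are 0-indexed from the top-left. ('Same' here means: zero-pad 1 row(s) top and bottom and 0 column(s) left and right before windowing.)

The receptive field on the zero-padded input at this output position is [9 / 3 / 0]. Elementwise product with the kernel and sum: 3·1.

3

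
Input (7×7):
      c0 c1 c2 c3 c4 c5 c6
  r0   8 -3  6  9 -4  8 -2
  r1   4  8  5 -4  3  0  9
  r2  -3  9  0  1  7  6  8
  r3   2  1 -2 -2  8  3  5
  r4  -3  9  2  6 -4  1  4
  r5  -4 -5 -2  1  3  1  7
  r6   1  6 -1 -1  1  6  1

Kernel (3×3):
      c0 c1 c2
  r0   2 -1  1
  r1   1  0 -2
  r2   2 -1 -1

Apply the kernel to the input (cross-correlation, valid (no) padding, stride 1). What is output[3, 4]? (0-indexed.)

The receptive field on the input at this output position is [8 3 5 / -4 1 4 / 3 1 7]. Elementwise product with the kernel and sum: 8·2 + 3·-1 + 5·1 + -4·1 + 4·-2 + 3·2 + 1·-1 + 7·-1.

4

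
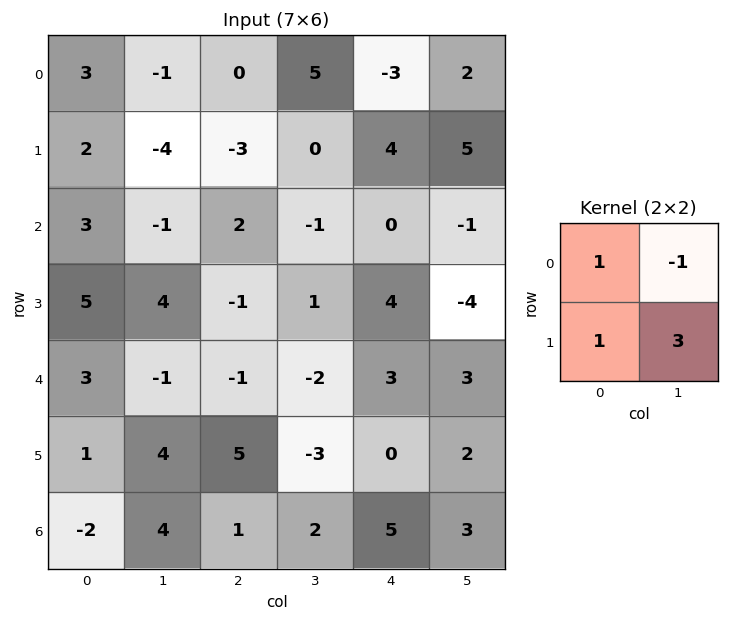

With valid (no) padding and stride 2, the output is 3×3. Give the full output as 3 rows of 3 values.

Output[0,0]: The receptive field on the input at this output position is [3 -1 / 2 -4]. Elementwise product with the kernel and sum: 3·1 + -1·-1 + 2·1 + -4·3.

-6 -8 14
21 5 -7
17 -3 6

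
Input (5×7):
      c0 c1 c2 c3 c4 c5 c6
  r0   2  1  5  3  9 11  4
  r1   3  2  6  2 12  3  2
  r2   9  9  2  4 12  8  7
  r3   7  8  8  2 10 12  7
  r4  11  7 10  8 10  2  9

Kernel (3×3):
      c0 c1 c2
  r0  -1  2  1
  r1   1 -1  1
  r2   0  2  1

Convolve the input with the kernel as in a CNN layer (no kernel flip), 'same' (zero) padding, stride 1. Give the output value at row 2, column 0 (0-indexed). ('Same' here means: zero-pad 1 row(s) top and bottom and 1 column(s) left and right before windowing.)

The receptive field on the zero-padded input at this output position is [0 3 2 / 0 9 9 / 0 7 8]. Elementwise product with the kernel and sum: 0·-1 + 3·2 + 2·1 + 0·1 + 9·-1 + 9·1 + 7·2 + 8·1.

30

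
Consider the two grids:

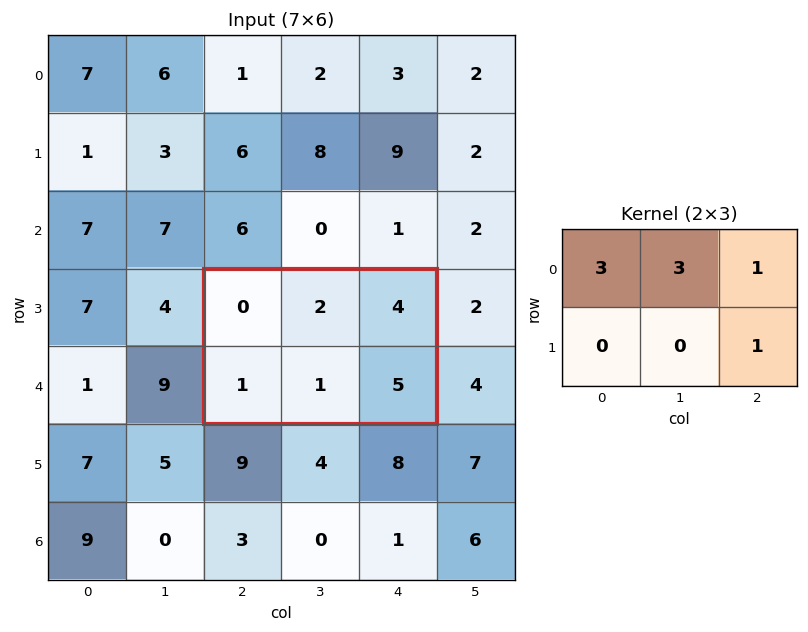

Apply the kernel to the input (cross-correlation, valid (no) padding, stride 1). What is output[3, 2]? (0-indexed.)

The receptive field on the input at this output position is [0 2 4 / 1 1 5]. Elementwise product with the kernel and sum: 0·3 + 2·3 + 4·1 + 5·1.

15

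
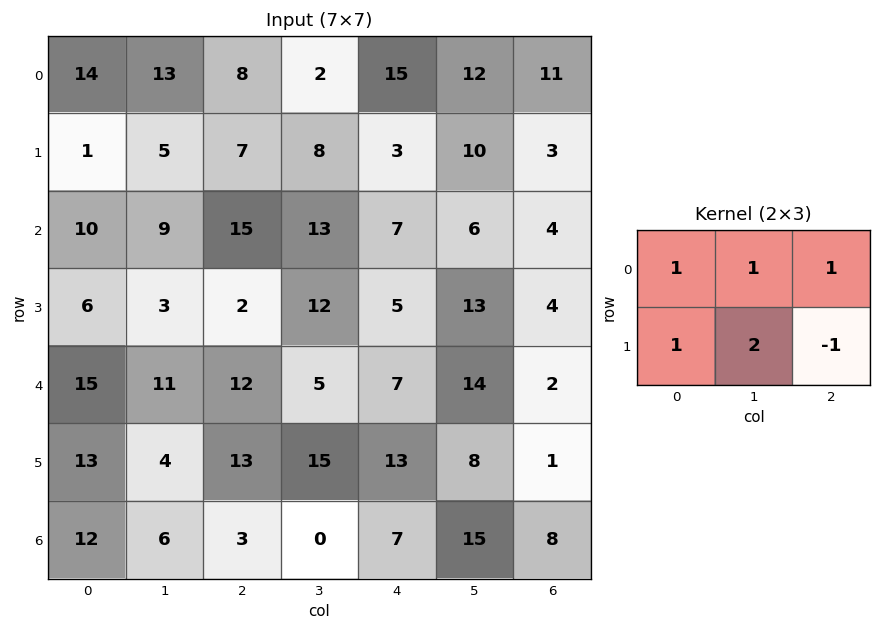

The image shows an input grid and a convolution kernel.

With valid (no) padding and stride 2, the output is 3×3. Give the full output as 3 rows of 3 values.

39 45 58
44 56 44
46 54 51

Output[0,0]: The receptive field on the input at this output position is [14 13 8 / 1 5 7]. Elementwise product with the kernel and sum: 14·1 + 13·1 + 8·1 + 1·1 + 5·2 + 7·-1.
Output[0,1]: The receptive field on the input at this output position is [8 2 15 / 7 8 3]. Elementwise product with the kernel and sum: 8·1 + 2·1 + 15·1 + 7·1 + 8·2 + 3·-1.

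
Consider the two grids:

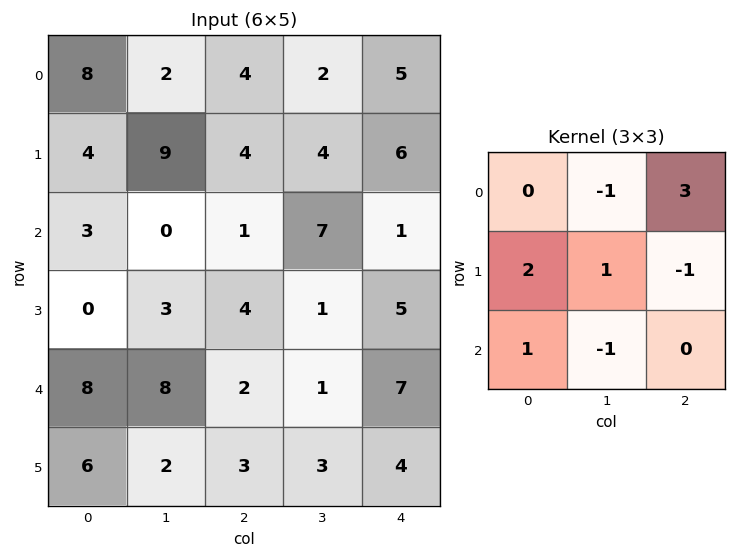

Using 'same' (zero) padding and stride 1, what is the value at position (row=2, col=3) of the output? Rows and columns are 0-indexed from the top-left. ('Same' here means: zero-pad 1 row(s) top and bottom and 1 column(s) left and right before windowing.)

The receptive field on the zero-padded input at this output position is [4 4 6 / 1 7 1 / 4 1 5]. Elementwise product with the kernel and sum: 4·-1 + 6·3 + 1·2 + 7·1 + 1·-1 + 4·1 + 1·-1.

25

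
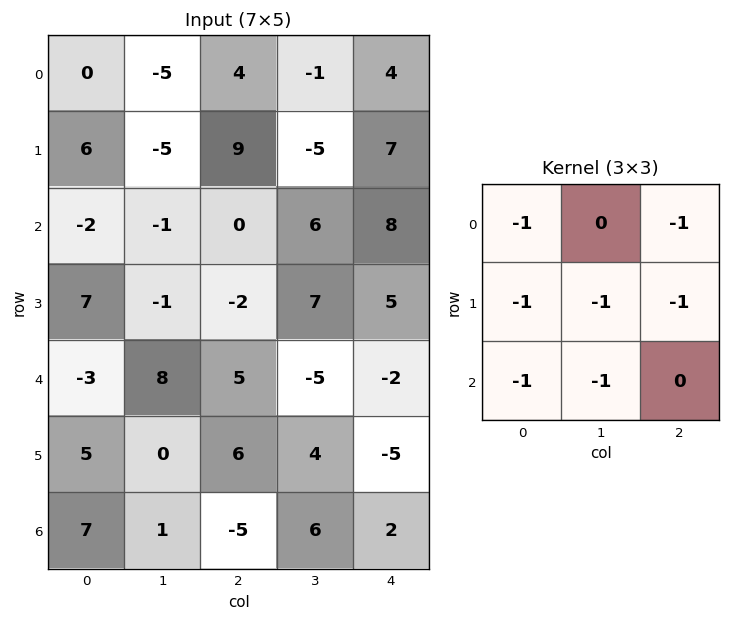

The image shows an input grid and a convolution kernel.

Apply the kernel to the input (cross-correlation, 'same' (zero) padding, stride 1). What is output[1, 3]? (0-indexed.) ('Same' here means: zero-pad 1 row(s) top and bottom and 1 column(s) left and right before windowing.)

-25

The receptive field on the zero-padded input at this output position is [4 -1 4 / 9 -5 7 / 0 6 8]. Elementwise product with the kernel and sum: 4·-1 + 4·-1 + 9·-1 + -5·-1 + 7·-1 + 0·-1 + 6·-1.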